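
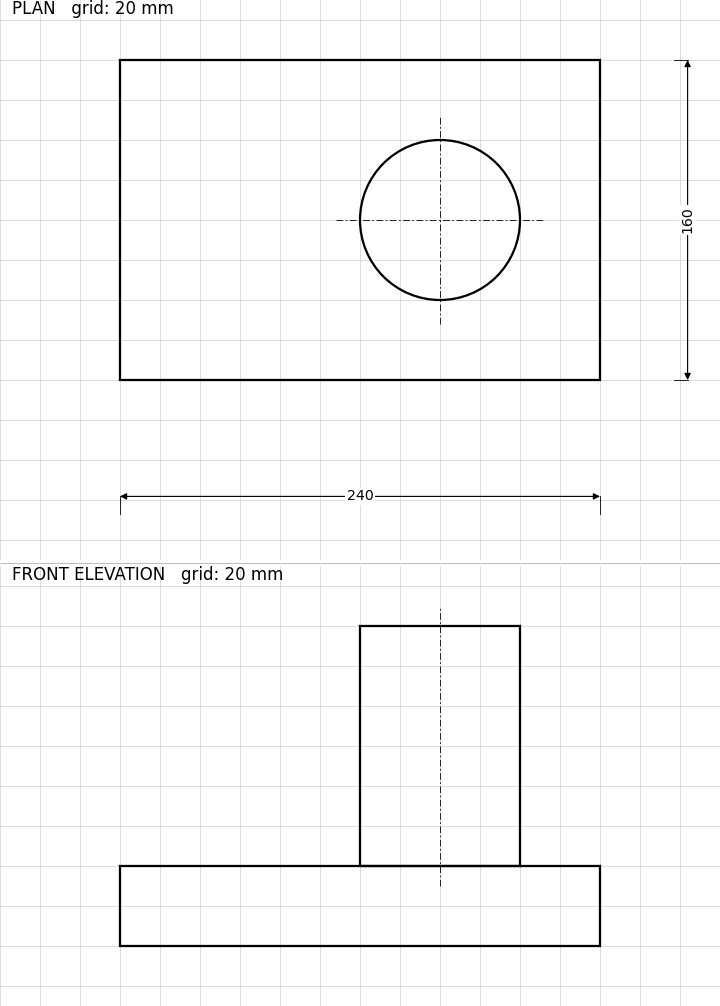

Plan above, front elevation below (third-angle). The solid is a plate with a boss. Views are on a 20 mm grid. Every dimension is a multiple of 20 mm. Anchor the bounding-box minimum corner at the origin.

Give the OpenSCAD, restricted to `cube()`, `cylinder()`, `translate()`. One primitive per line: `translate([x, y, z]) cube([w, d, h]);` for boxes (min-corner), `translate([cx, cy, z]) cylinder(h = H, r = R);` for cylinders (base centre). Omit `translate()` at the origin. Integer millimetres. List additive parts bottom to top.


cube([240, 160, 40]);
translate([160, 80, 40]) cylinder(h = 120, r = 40);


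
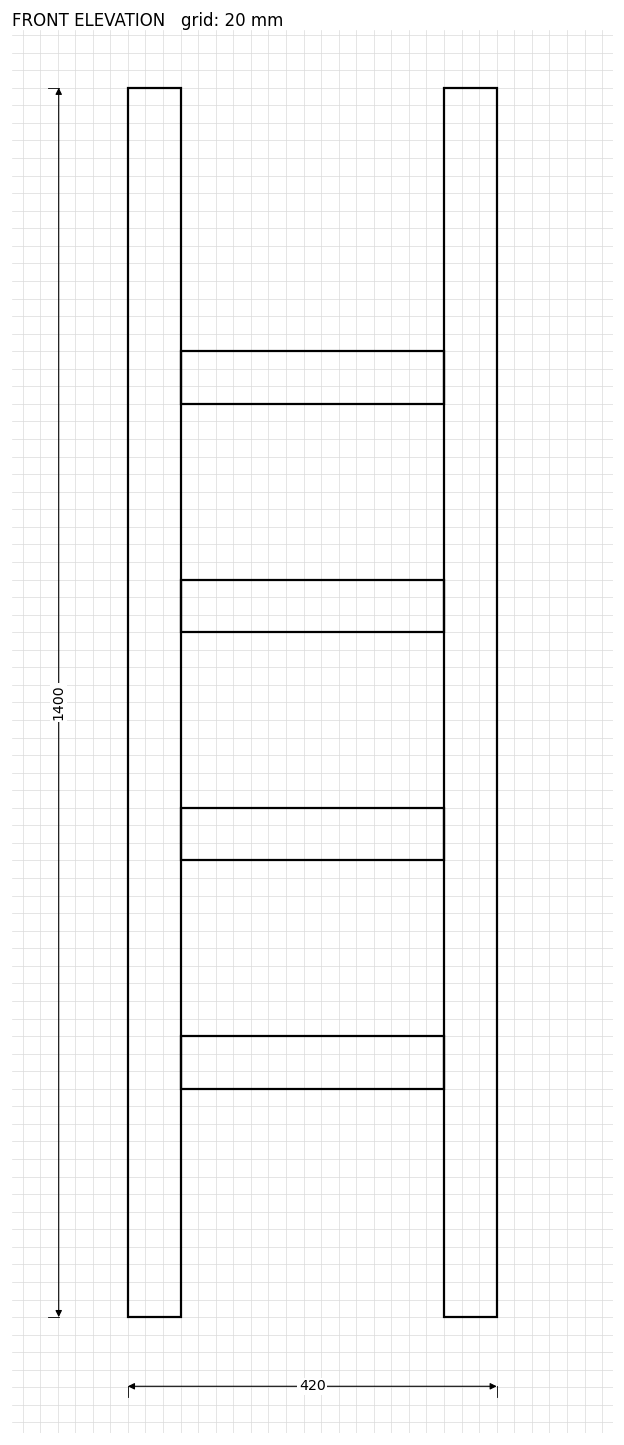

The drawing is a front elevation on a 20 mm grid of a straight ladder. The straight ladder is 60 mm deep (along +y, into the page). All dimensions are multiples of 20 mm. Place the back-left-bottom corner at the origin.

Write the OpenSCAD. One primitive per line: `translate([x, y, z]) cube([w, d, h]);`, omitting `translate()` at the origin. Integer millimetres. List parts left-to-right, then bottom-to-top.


cube([60, 60, 1400]);
translate([60, 0, 260]) cube([300, 60, 60]);
translate([60, 0, 520]) cube([300, 60, 60]);
translate([60, 0, 780]) cube([300, 60, 60]);
translate([60, 0, 1040]) cube([300, 60, 60]);
translate([360, 0, 0]) cube([60, 60, 1400]);


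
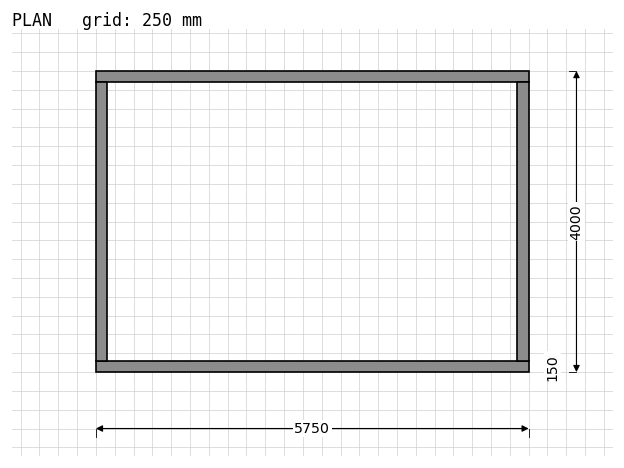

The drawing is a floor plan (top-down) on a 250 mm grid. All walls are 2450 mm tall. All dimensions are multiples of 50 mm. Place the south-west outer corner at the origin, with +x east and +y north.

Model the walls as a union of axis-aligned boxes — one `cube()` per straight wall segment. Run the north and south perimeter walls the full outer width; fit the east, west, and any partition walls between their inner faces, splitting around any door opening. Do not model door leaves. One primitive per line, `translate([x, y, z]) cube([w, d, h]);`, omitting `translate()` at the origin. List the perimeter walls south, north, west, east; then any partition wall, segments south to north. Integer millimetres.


cube([5750, 150, 2450]);
translate([0, 3850, 0]) cube([5750, 150, 2450]);
translate([0, 150, 0]) cube([150, 3700, 2450]);
translate([5600, 150, 0]) cube([150, 3700, 2450]);


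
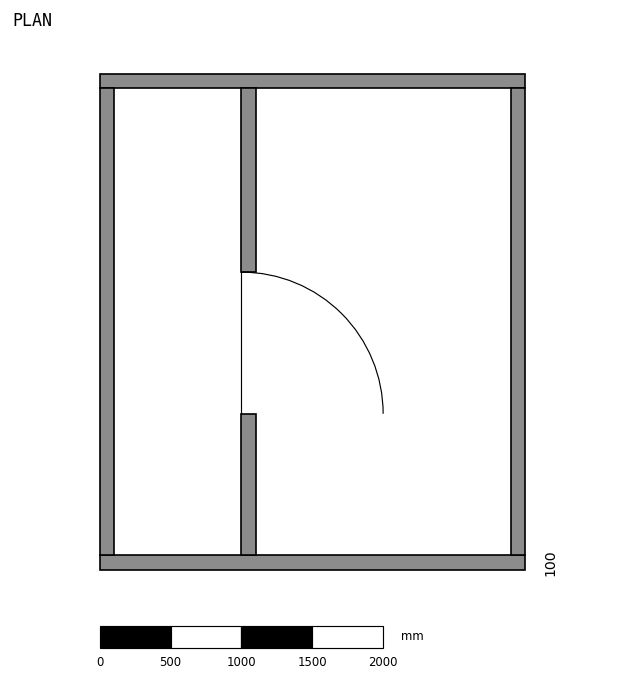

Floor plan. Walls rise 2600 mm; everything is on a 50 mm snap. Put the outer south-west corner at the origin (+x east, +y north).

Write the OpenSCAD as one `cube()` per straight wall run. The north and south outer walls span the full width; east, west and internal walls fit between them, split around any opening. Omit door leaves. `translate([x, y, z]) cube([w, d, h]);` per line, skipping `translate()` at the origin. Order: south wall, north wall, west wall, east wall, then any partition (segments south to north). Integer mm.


cube([3000, 100, 2600]);
translate([0, 3400, 0]) cube([3000, 100, 2600]);
translate([0, 100, 0]) cube([100, 3300, 2600]);
translate([2900, 100, 0]) cube([100, 3300, 2600]);
translate([1000, 100, 0]) cube([100, 1000, 2600]);
translate([1000, 2100, 0]) cube([100, 1300, 2600]);


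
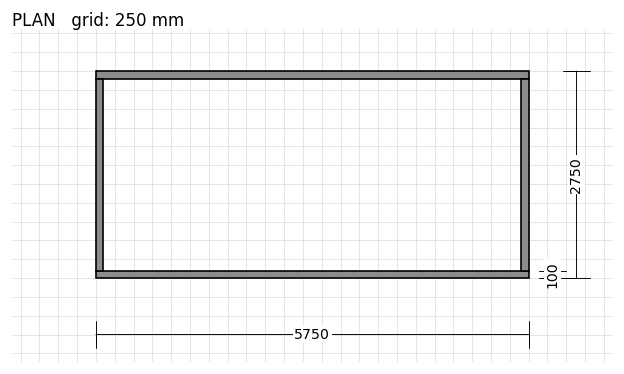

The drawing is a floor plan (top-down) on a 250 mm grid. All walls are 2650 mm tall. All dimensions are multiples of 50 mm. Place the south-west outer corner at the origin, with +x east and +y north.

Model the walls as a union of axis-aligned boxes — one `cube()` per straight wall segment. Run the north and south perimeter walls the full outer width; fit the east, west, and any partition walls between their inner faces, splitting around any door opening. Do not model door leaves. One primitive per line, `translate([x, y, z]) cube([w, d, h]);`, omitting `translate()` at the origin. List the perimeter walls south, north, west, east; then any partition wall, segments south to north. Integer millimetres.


cube([5750, 100, 2650]);
translate([0, 2650, 0]) cube([5750, 100, 2650]);
translate([0, 100, 0]) cube([100, 2550, 2650]);
translate([5650, 100, 0]) cube([100, 2550, 2650]);


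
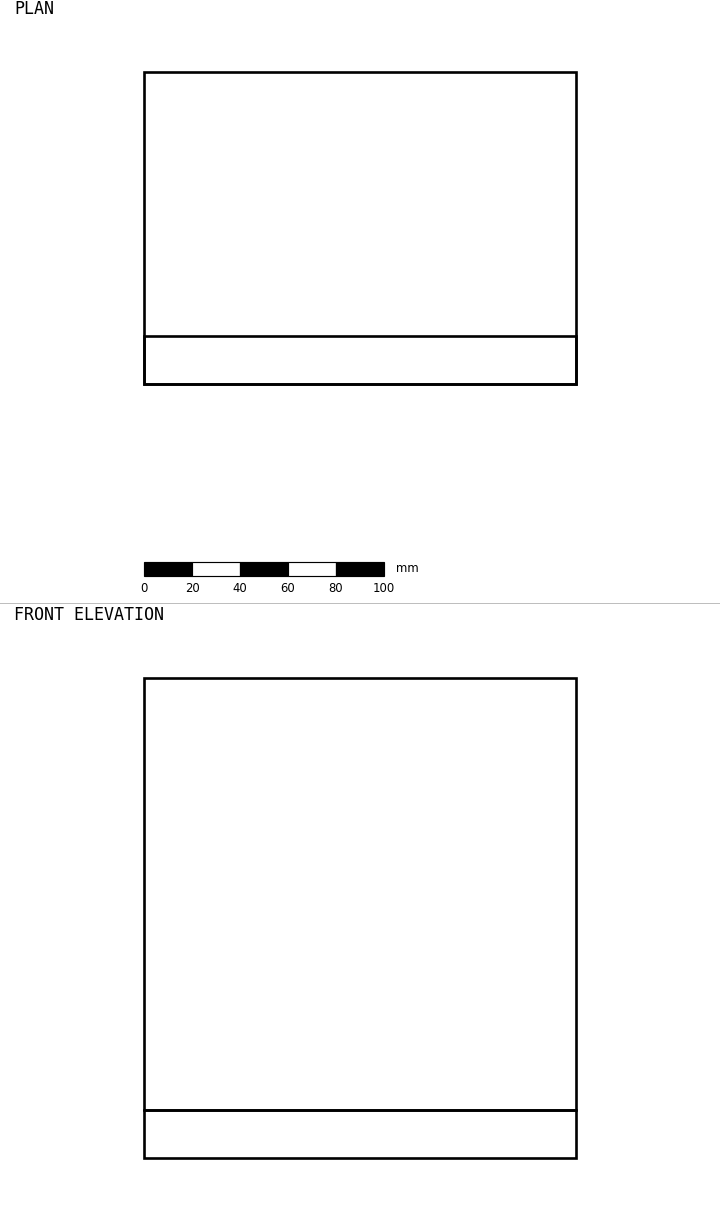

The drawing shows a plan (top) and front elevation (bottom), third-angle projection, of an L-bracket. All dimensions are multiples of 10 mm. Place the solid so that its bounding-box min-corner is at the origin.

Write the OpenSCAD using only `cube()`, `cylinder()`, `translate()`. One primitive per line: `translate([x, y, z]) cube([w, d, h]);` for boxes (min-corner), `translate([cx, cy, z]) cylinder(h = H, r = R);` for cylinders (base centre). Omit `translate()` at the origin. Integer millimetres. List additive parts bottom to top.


cube([180, 130, 20]);
translate([0, 0, 20]) cube([180, 20, 180]);


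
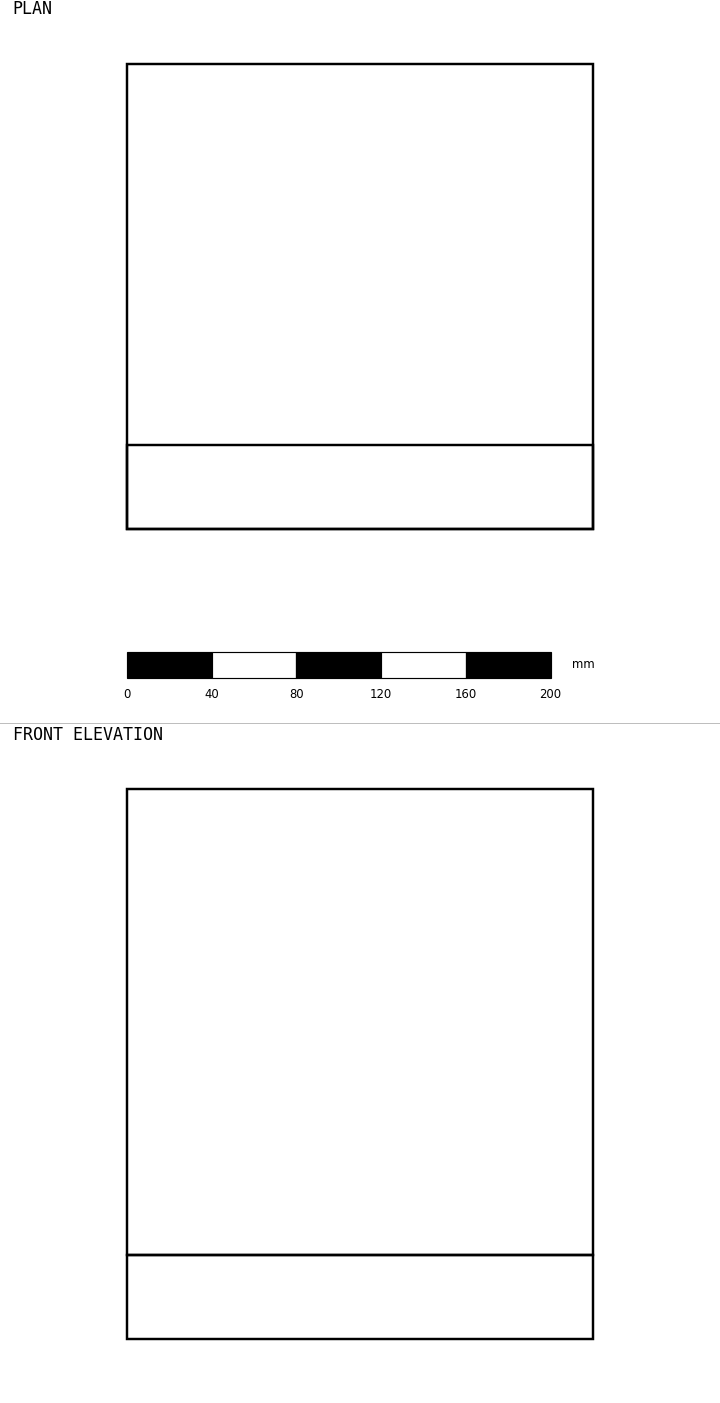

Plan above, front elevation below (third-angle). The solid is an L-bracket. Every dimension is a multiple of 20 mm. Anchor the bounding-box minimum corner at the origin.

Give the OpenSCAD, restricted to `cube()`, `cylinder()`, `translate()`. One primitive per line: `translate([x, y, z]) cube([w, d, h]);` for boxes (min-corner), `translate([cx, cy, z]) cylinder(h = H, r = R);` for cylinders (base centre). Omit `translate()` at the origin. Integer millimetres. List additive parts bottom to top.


cube([220, 220, 40]);
translate([0, 0, 40]) cube([220, 40, 220]);


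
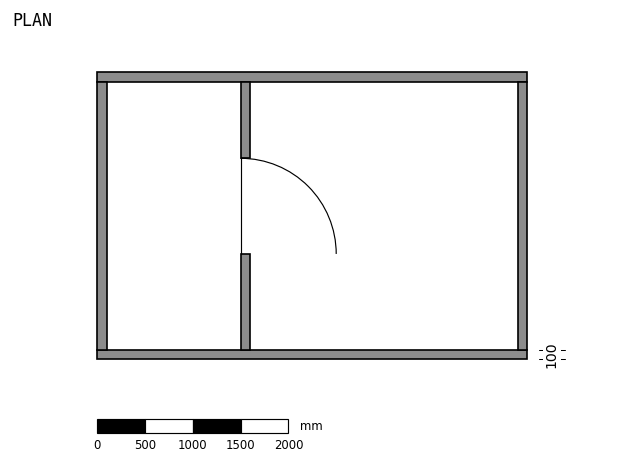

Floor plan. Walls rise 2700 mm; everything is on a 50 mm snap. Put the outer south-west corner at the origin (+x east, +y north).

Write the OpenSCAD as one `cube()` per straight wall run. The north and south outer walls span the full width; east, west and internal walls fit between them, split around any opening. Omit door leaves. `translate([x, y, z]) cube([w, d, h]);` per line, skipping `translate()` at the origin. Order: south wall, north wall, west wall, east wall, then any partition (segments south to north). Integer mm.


cube([4500, 100, 2700]);
translate([0, 2900, 0]) cube([4500, 100, 2700]);
translate([0, 100, 0]) cube([100, 2800, 2700]);
translate([4400, 100, 0]) cube([100, 2800, 2700]);
translate([1500, 100, 0]) cube([100, 1000, 2700]);
translate([1500, 2100, 0]) cube([100, 800, 2700]);


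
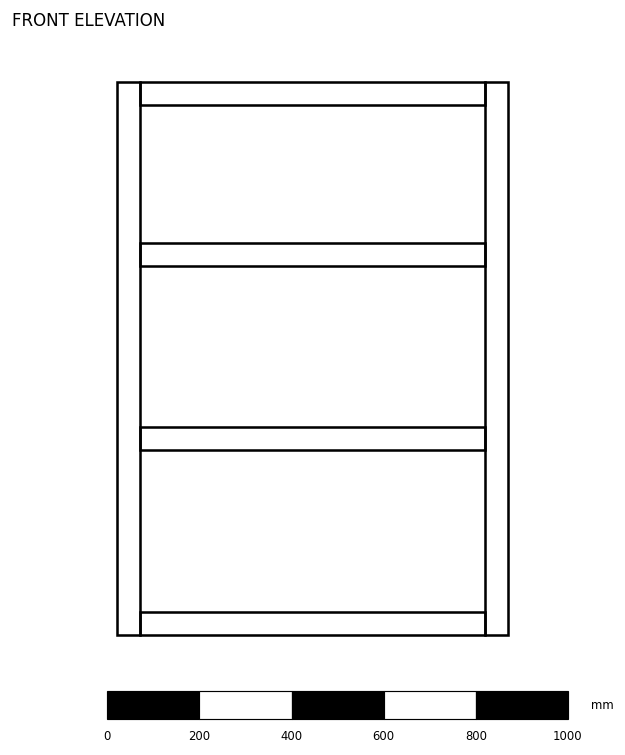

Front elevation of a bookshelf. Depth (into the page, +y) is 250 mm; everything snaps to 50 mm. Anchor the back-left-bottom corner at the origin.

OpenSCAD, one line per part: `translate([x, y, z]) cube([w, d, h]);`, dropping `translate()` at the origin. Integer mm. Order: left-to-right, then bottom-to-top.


cube([50, 250, 1200]);
translate([50, 0, 0]) cube([750, 250, 50]);
translate([50, 0, 400]) cube([750, 250, 50]);
translate([50, 0, 800]) cube([750, 250, 50]);
translate([50, 0, 1150]) cube([750, 250, 50]);
translate([800, 0, 0]) cube([50, 250, 1200]);


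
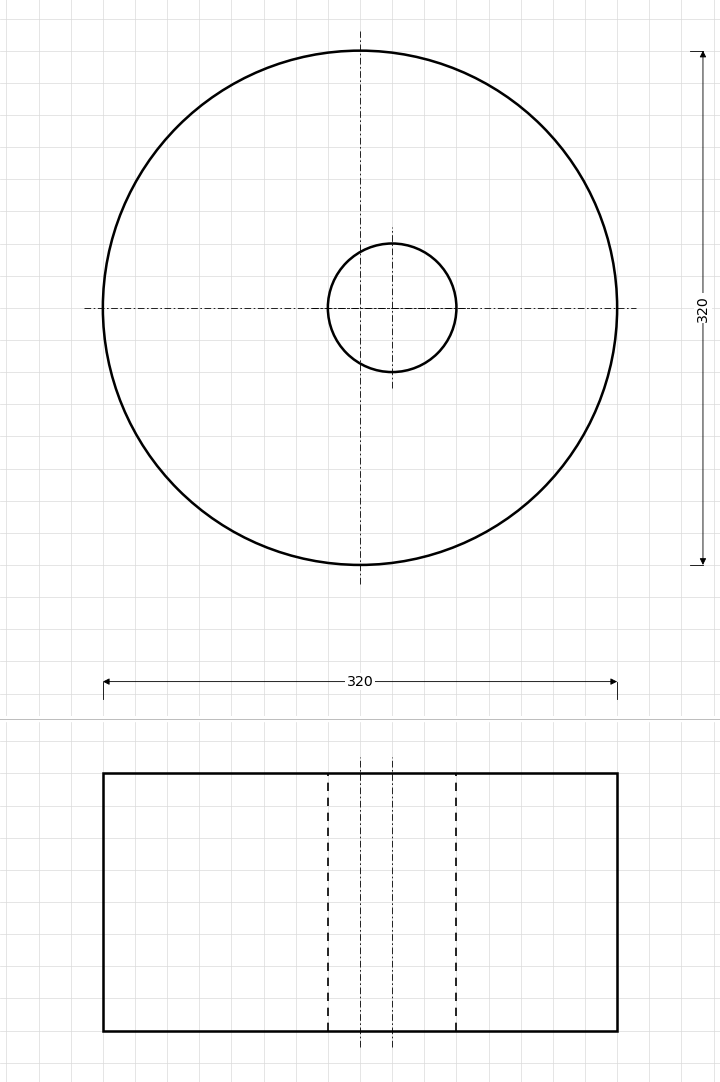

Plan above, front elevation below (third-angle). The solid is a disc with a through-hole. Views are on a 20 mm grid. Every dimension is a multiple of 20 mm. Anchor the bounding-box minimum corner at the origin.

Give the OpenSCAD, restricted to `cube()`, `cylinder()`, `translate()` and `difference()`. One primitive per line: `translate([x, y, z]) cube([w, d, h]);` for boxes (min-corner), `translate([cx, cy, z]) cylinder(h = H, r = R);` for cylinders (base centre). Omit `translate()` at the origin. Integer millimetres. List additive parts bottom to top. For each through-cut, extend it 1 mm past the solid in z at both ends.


difference() {
  translate([160, 160, 0]) cylinder(h = 160, r = 160);
  translate([180, 160, -1]) cylinder(h = 162, r = 40);
}


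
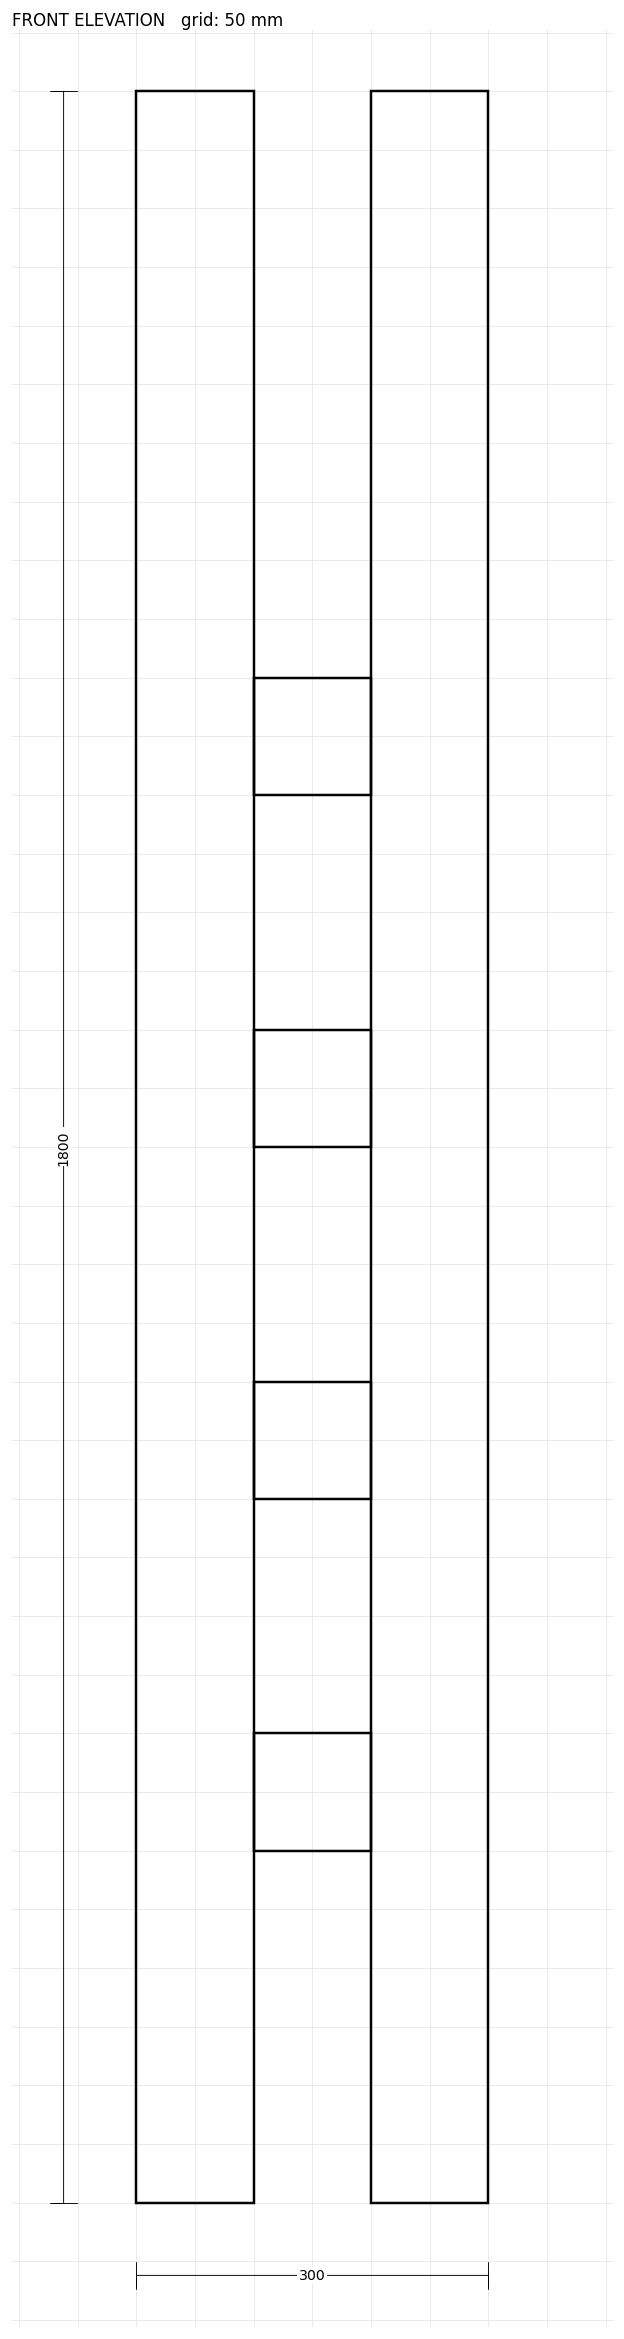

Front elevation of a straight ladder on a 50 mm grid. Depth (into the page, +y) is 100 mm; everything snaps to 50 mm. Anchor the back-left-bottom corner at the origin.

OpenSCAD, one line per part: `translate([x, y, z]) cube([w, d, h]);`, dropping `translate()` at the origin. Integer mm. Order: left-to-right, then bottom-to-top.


cube([100, 100, 1800]);
translate([100, 0, 300]) cube([100, 100, 100]);
translate([100, 0, 600]) cube([100, 100, 100]);
translate([100, 0, 900]) cube([100, 100, 100]);
translate([100, 0, 1200]) cube([100, 100, 100]);
translate([200, 0, 0]) cube([100, 100, 1800]);


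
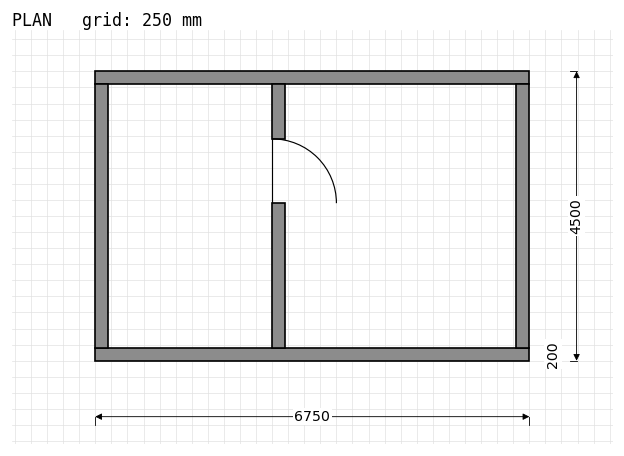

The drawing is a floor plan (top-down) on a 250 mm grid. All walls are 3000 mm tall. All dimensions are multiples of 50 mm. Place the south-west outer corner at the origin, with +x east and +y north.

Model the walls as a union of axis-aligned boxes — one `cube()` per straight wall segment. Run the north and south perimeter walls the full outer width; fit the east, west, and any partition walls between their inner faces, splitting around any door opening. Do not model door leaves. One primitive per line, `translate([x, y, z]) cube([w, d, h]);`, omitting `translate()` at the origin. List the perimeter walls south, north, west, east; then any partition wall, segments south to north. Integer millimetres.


cube([6750, 200, 3000]);
translate([0, 4300, 0]) cube([6750, 200, 3000]);
translate([0, 200, 0]) cube([200, 4100, 3000]);
translate([6550, 200, 0]) cube([200, 4100, 3000]);
translate([2750, 200, 0]) cube([200, 2250, 3000]);
translate([2750, 3450, 0]) cube([200, 850, 3000]);


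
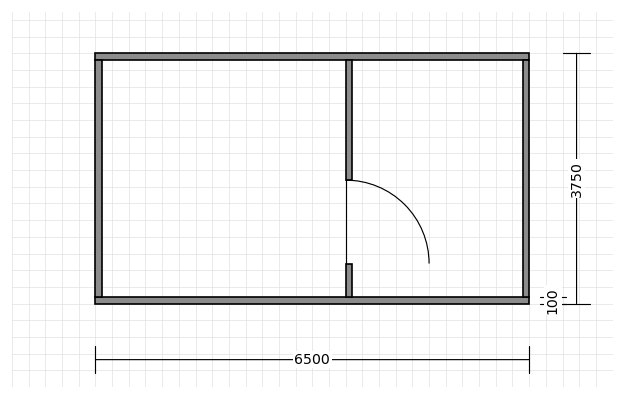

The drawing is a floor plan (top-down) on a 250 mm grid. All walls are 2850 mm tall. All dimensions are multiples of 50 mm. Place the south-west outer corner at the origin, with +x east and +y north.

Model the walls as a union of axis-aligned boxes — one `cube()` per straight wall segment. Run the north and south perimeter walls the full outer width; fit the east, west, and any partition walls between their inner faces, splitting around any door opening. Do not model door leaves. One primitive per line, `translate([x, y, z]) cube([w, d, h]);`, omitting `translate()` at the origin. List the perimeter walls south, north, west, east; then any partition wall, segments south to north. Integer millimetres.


cube([6500, 100, 2850]);
translate([0, 3650, 0]) cube([6500, 100, 2850]);
translate([0, 100, 0]) cube([100, 3550, 2850]);
translate([6400, 100, 0]) cube([100, 3550, 2850]);
translate([3750, 100, 0]) cube([100, 500, 2850]);
translate([3750, 1850, 0]) cube([100, 1800, 2850]);


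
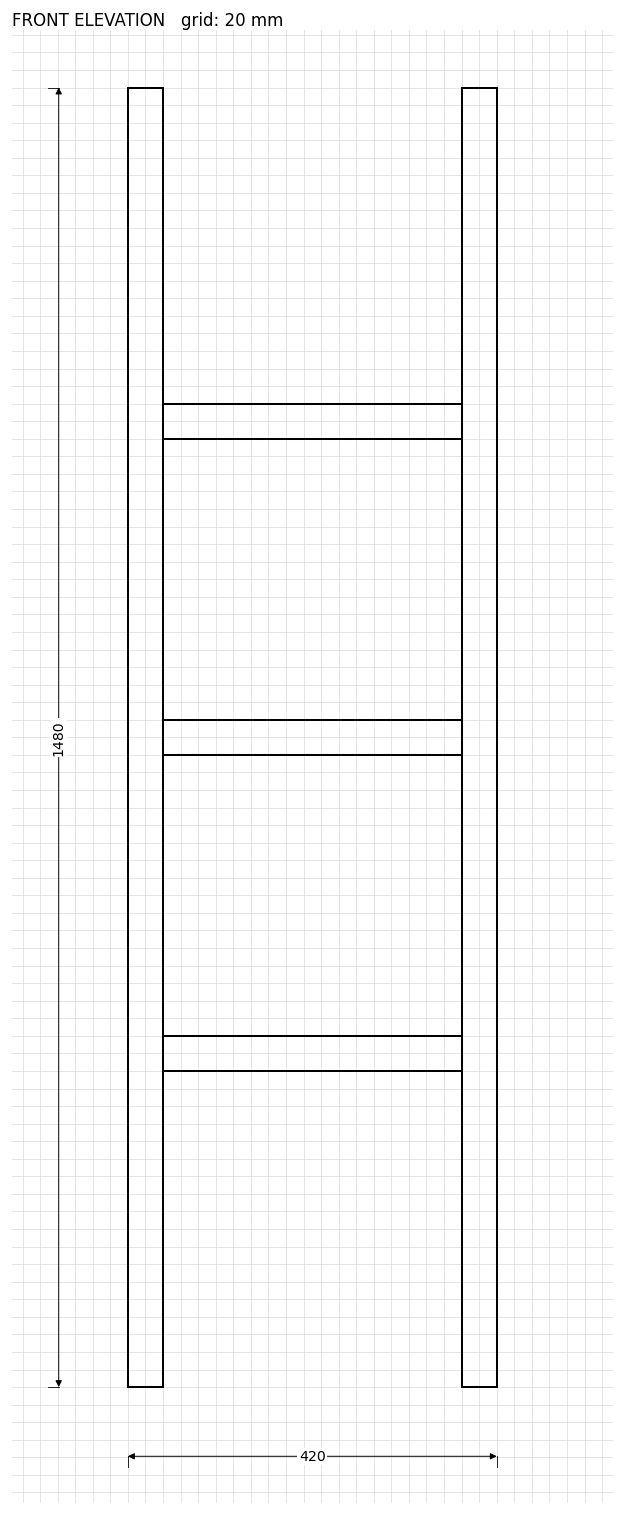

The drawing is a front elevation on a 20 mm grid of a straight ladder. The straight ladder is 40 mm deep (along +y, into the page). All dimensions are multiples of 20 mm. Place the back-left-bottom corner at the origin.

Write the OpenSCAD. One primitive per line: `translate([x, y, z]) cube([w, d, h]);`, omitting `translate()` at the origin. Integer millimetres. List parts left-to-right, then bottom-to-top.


cube([40, 40, 1480]);
translate([40, 0, 360]) cube([340, 40, 40]);
translate([40, 0, 720]) cube([340, 40, 40]);
translate([40, 0, 1080]) cube([340, 40, 40]);
translate([380, 0, 0]) cube([40, 40, 1480]);


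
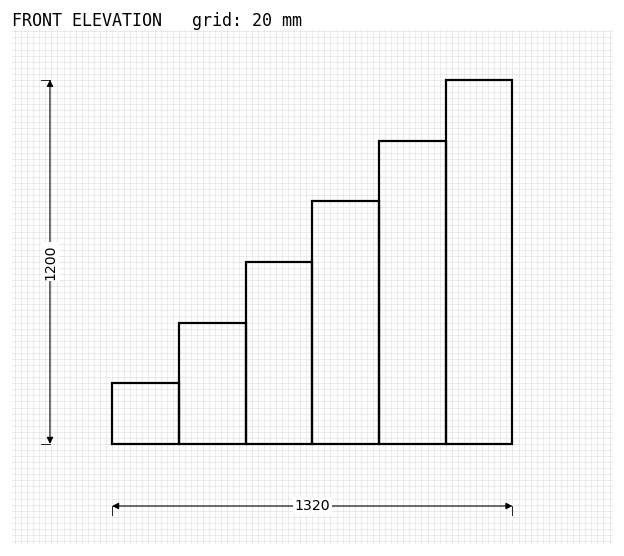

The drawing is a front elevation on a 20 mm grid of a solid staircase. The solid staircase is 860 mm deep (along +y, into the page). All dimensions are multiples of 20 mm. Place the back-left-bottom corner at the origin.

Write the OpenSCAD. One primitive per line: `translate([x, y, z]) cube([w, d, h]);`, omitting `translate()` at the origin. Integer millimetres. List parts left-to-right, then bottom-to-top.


cube([220, 860, 200]);
translate([220, 0, 0]) cube([220, 860, 400]);
translate([440, 0, 0]) cube([220, 860, 600]);
translate([660, 0, 0]) cube([220, 860, 800]);
translate([880, 0, 0]) cube([220, 860, 1000]);
translate([1100, 0, 0]) cube([220, 860, 1200]);


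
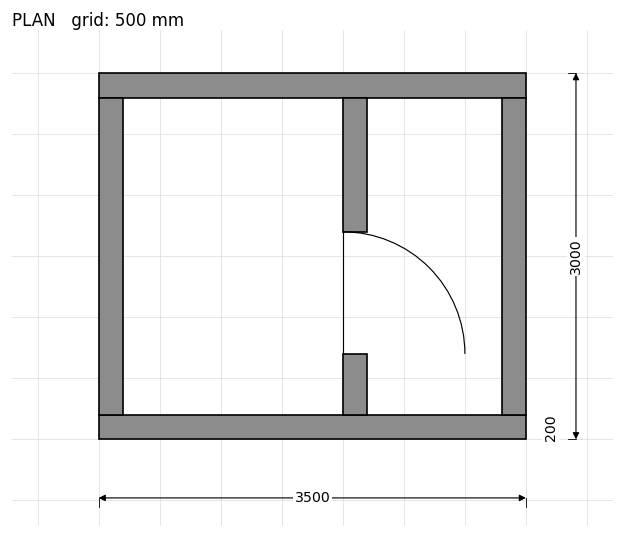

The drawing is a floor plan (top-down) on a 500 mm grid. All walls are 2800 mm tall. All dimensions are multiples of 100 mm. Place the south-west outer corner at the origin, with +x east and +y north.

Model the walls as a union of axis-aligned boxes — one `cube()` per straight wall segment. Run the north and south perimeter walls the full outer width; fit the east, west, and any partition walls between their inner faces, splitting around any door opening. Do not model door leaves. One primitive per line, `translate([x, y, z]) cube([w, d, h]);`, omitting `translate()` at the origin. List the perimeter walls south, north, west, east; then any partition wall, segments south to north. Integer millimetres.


cube([3500, 200, 2800]);
translate([0, 2800, 0]) cube([3500, 200, 2800]);
translate([0, 200, 0]) cube([200, 2600, 2800]);
translate([3300, 200, 0]) cube([200, 2600, 2800]);
translate([2000, 200, 0]) cube([200, 500, 2800]);
translate([2000, 1700, 0]) cube([200, 1100, 2800]);


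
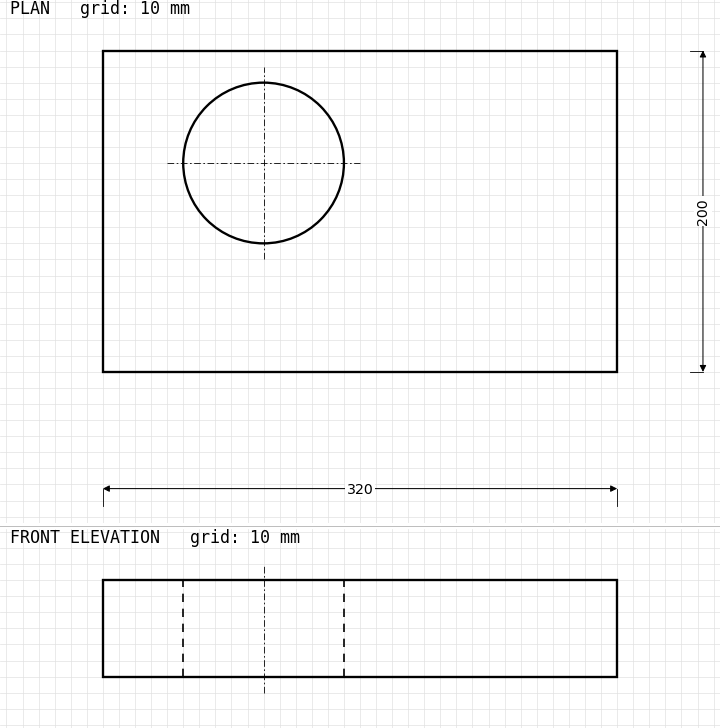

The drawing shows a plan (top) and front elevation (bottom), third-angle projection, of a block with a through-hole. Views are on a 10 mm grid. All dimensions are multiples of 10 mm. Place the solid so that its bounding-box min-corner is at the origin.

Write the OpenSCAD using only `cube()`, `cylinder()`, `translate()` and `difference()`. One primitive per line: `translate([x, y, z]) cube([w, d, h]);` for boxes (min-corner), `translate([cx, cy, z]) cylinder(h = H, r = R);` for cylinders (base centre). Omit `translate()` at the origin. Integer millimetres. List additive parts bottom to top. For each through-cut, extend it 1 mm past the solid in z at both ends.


difference() {
  cube([320, 200, 60]);
  translate([100, 130, -1]) cylinder(h = 62, r = 50);
}


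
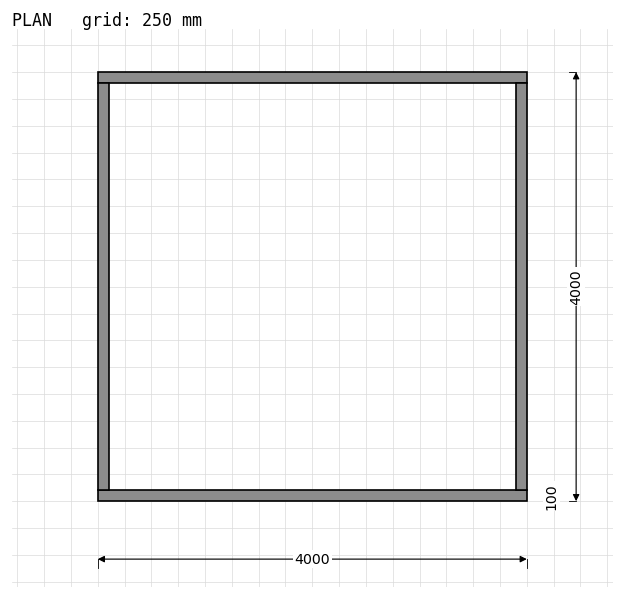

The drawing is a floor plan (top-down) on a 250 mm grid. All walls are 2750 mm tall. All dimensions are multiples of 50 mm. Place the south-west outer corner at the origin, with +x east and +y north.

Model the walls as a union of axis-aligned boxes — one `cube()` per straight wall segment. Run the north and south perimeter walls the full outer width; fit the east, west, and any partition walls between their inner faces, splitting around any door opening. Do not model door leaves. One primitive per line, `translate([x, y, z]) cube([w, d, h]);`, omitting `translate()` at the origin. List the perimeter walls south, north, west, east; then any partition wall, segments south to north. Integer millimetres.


cube([4000, 100, 2750]);
translate([0, 3900, 0]) cube([4000, 100, 2750]);
translate([0, 100, 0]) cube([100, 3800, 2750]);
translate([3900, 100, 0]) cube([100, 3800, 2750]);


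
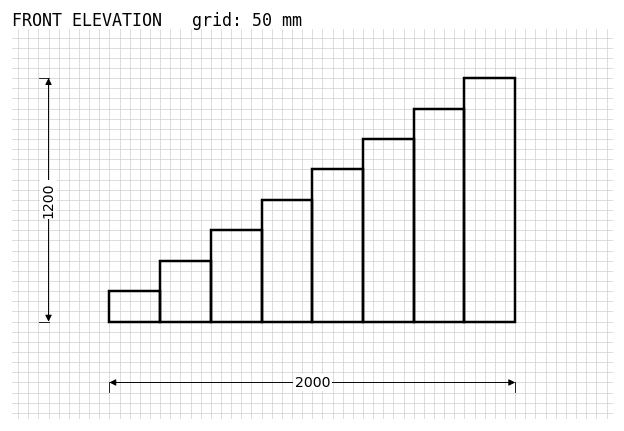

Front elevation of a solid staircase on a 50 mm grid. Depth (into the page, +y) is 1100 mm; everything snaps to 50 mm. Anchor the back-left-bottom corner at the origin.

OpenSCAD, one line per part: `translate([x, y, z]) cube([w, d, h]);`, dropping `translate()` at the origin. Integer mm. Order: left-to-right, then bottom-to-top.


cube([250, 1100, 150]);
translate([250, 0, 0]) cube([250, 1100, 300]);
translate([500, 0, 0]) cube([250, 1100, 450]);
translate([750, 0, 0]) cube([250, 1100, 600]);
translate([1000, 0, 0]) cube([250, 1100, 750]);
translate([1250, 0, 0]) cube([250, 1100, 900]);
translate([1500, 0, 0]) cube([250, 1100, 1050]);
translate([1750, 0, 0]) cube([250, 1100, 1200]);


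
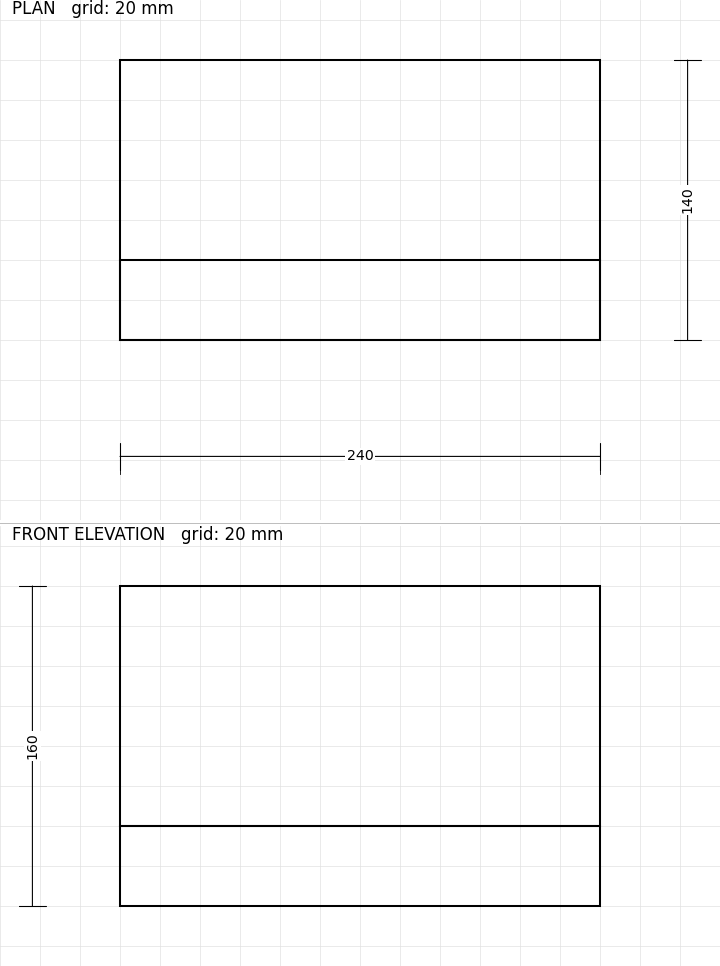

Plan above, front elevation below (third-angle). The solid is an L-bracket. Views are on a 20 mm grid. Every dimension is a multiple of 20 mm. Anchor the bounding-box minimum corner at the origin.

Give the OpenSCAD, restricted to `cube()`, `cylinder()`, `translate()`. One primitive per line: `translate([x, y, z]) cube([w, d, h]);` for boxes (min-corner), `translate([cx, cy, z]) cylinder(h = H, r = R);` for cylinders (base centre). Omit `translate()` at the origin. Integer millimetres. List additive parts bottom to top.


cube([240, 140, 40]);
translate([0, 0, 40]) cube([240, 40, 120]);


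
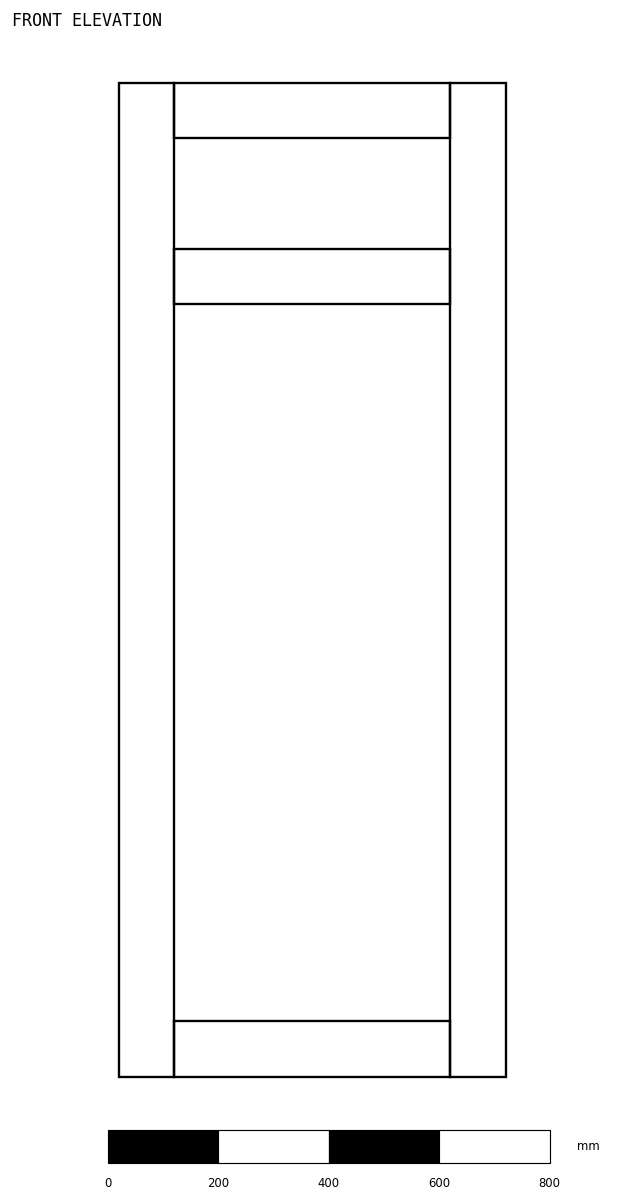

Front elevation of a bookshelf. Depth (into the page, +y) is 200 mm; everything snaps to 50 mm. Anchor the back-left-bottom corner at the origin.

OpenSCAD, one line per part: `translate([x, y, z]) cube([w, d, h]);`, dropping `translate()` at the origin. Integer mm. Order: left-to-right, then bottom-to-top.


cube([100, 200, 1800]);
translate([100, 0, 0]) cube([500, 200, 100]);
translate([100, 0, 1400]) cube([500, 200, 100]);
translate([100, 0, 1700]) cube([500, 200, 100]);
translate([600, 0, 0]) cube([100, 200, 1800]);


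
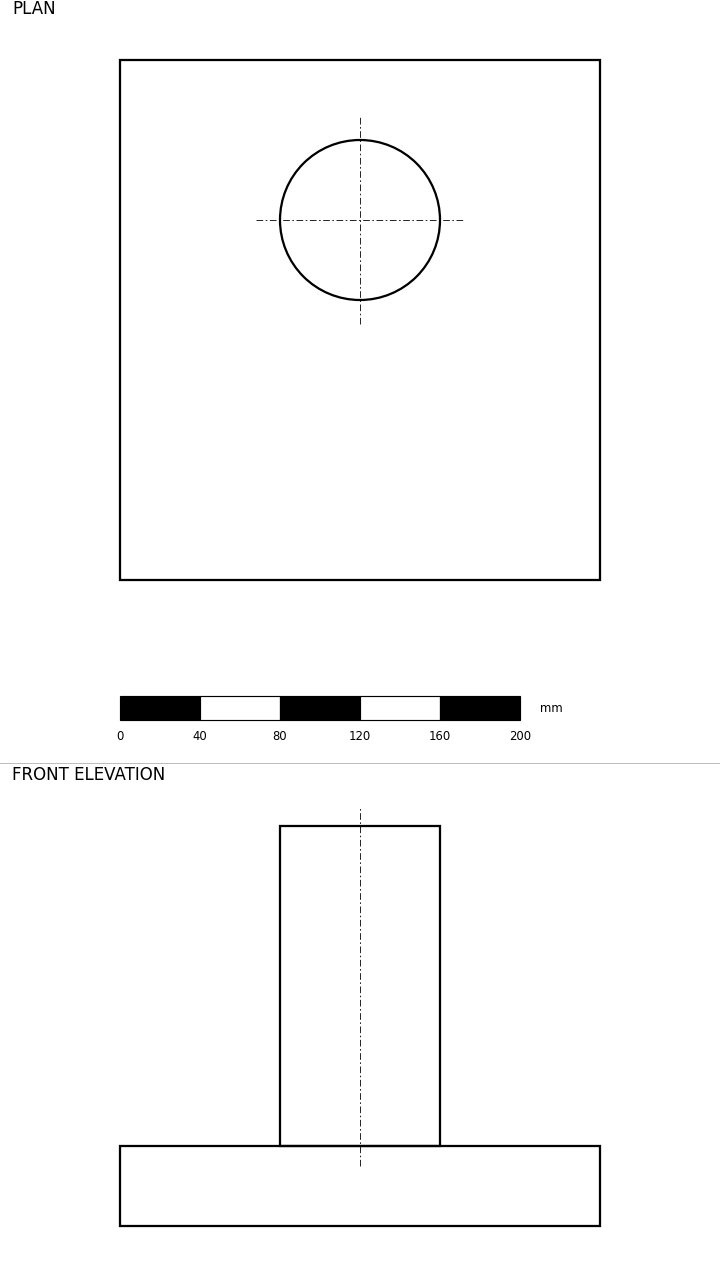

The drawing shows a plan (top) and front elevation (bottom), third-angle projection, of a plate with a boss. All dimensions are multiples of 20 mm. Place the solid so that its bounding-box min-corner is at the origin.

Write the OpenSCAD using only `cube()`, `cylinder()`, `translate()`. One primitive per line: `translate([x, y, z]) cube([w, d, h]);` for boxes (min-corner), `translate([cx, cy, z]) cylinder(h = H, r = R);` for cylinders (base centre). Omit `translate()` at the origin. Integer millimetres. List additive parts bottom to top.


cube([240, 260, 40]);
translate([120, 180, 40]) cylinder(h = 160, r = 40);


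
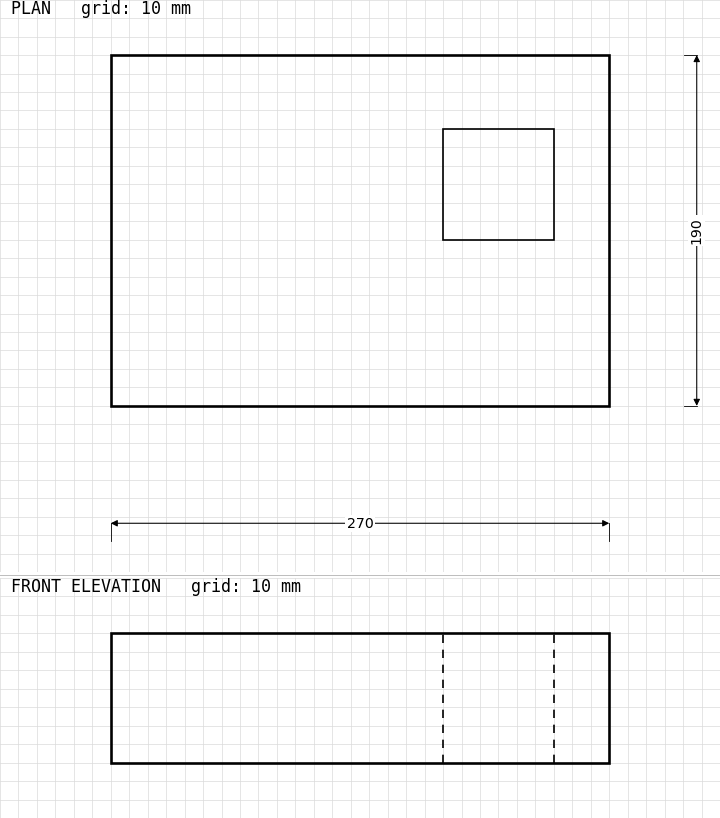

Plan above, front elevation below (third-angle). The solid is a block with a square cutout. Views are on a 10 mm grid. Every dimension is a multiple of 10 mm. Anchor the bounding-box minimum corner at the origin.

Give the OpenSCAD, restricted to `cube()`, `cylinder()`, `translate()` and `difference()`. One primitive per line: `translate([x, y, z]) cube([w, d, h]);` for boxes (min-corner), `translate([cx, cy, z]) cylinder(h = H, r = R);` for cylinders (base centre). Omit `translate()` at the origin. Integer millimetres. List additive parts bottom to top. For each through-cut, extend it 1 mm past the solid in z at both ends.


difference() {
  cube([270, 190, 70]);
  translate([180, 90, -1]) cube([60, 60, 72]);
}


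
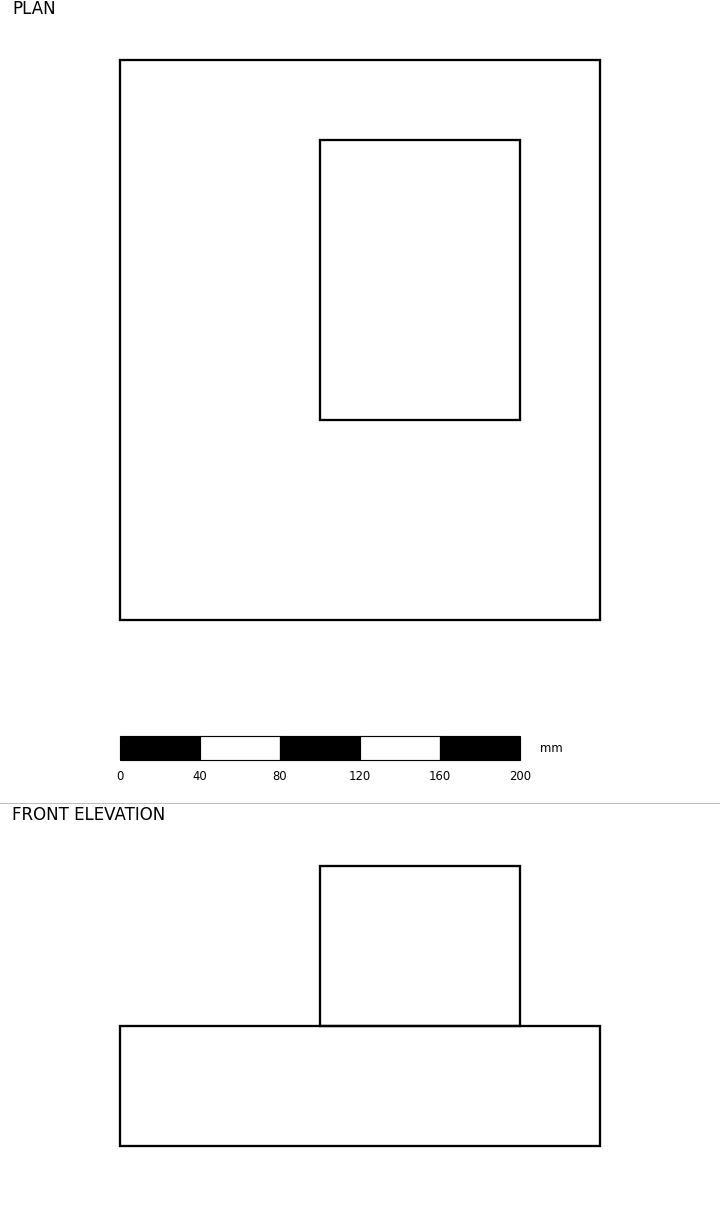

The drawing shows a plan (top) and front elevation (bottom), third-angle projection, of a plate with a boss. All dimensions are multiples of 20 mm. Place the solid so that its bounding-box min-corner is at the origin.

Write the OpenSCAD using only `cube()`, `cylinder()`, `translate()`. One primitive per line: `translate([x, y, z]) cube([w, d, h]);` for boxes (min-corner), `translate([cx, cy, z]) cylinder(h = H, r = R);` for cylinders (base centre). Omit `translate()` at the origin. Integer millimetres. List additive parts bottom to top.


cube([240, 280, 60]);
translate([100, 100, 60]) cube([100, 140, 80]);


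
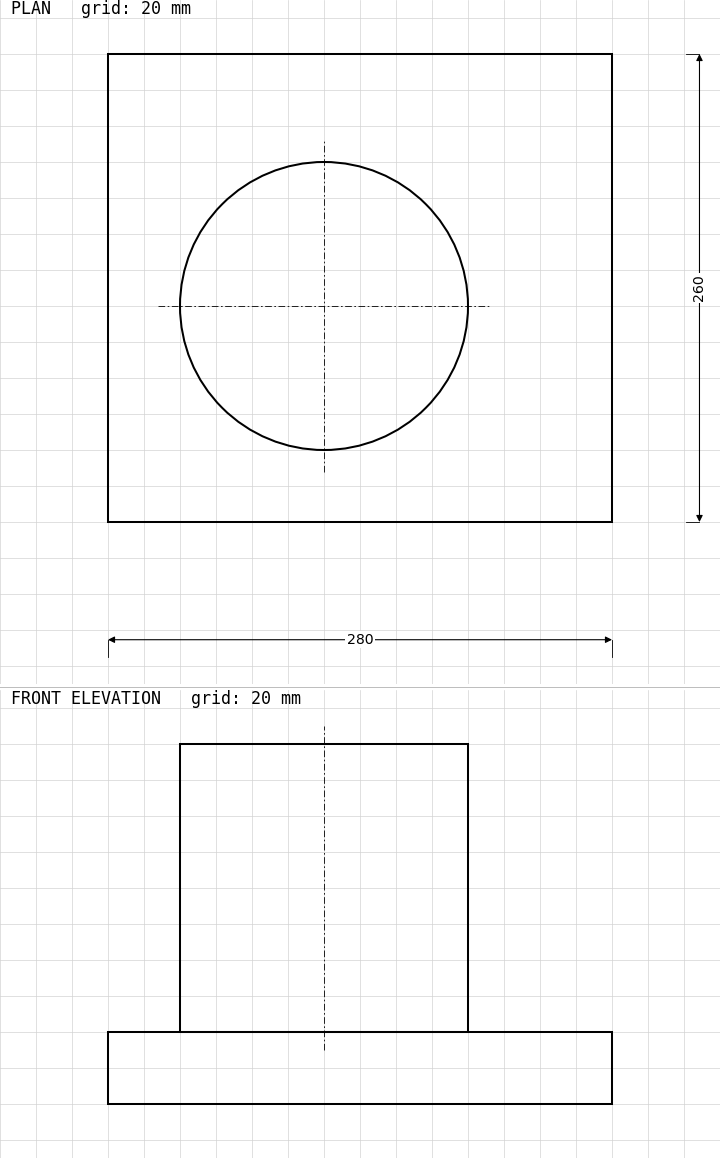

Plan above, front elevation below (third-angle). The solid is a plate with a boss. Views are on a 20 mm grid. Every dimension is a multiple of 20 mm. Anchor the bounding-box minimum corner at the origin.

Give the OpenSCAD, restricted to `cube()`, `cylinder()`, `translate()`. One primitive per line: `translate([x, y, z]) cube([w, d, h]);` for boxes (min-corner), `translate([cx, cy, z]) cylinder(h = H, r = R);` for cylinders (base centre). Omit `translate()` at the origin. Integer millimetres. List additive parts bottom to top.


cube([280, 260, 40]);
translate([120, 120, 40]) cylinder(h = 160, r = 80);


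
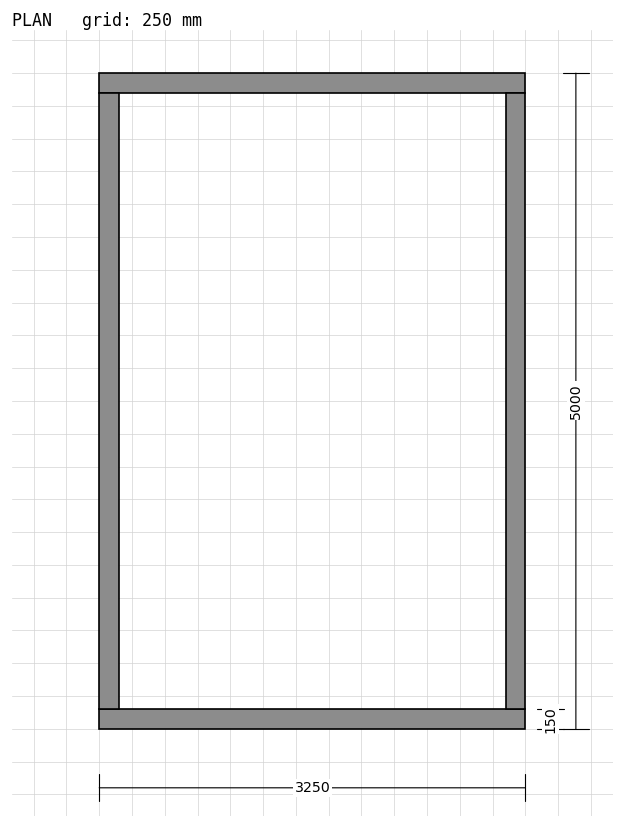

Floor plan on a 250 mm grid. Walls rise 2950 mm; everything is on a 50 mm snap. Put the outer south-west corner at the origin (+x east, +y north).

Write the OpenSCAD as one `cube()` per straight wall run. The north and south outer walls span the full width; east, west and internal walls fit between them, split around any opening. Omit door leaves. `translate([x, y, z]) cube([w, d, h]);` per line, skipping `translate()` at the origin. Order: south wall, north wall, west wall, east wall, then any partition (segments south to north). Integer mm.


cube([3250, 150, 2950]);
translate([0, 4850, 0]) cube([3250, 150, 2950]);
translate([0, 150, 0]) cube([150, 4700, 2950]);
translate([3100, 150, 0]) cube([150, 4700, 2950]);


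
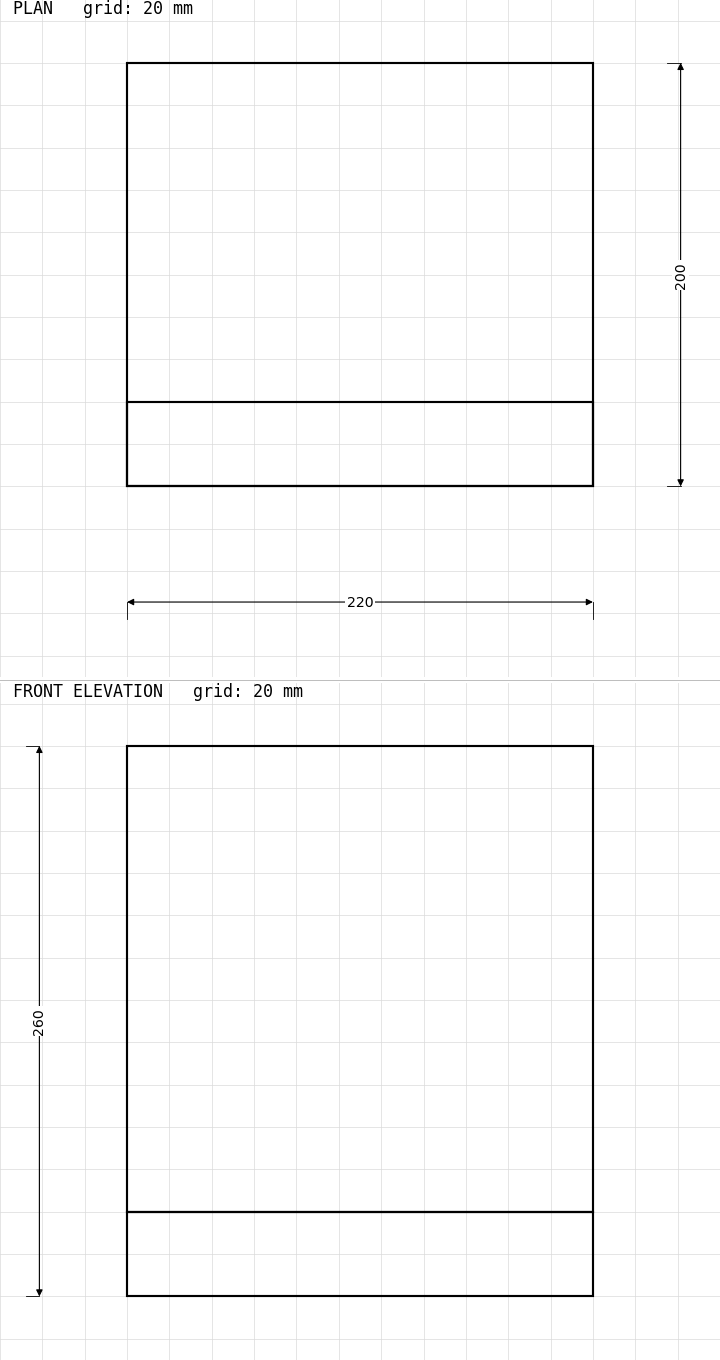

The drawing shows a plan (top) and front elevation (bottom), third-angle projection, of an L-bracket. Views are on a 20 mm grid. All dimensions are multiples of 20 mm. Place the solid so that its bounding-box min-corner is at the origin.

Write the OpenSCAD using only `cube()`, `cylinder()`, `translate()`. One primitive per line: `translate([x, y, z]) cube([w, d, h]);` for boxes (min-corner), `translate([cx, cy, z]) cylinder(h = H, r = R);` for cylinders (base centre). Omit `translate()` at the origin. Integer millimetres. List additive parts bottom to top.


cube([220, 200, 40]);
translate([0, 0, 40]) cube([220, 40, 220]);


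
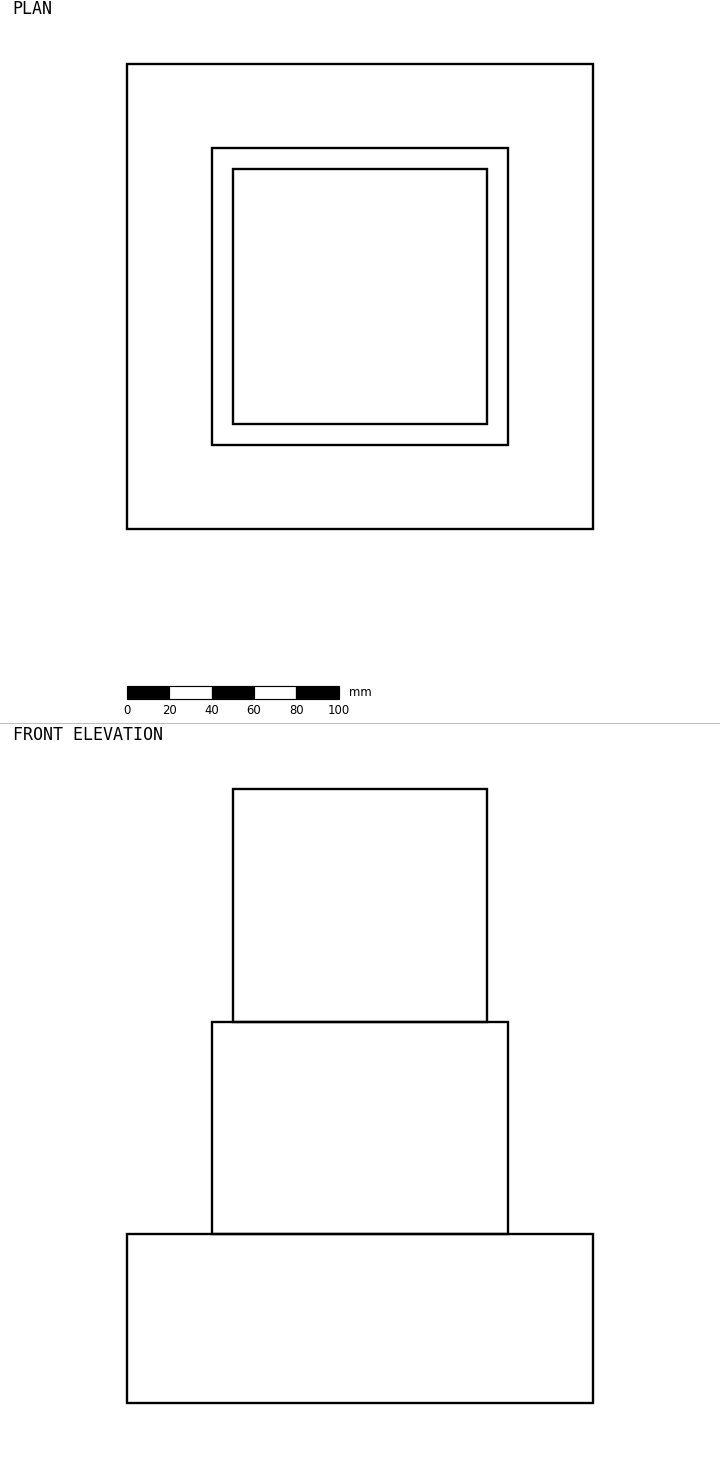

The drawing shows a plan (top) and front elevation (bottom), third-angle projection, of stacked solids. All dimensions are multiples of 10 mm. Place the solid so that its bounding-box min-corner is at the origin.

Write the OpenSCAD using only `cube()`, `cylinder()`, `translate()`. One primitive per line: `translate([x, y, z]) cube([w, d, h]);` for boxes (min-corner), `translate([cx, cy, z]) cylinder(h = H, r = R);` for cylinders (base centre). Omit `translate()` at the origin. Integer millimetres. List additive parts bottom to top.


cube([220, 220, 80]);
translate([40, 40, 80]) cube([140, 140, 100]);
translate([50, 50, 180]) cube([120, 120, 110]);


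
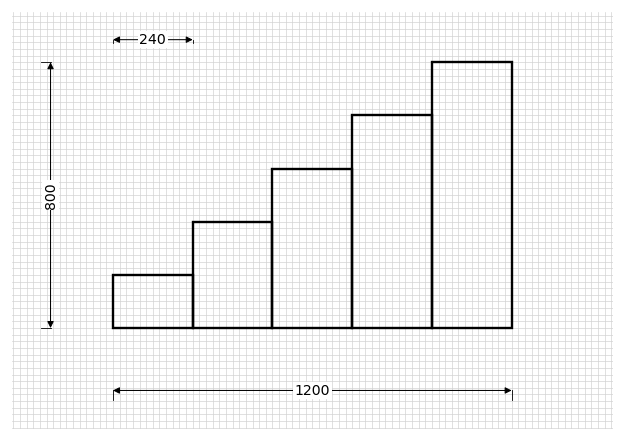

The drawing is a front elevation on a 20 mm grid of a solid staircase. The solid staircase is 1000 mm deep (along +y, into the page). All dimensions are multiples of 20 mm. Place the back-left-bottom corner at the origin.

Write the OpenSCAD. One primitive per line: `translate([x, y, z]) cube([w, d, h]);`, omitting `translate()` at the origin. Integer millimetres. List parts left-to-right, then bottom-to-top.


cube([240, 1000, 160]);
translate([240, 0, 0]) cube([240, 1000, 320]);
translate([480, 0, 0]) cube([240, 1000, 480]);
translate([720, 0, 0]) cube([240, 1000, 640]);
translate([960, 0, 0]) cube([240, 1000, 800]);


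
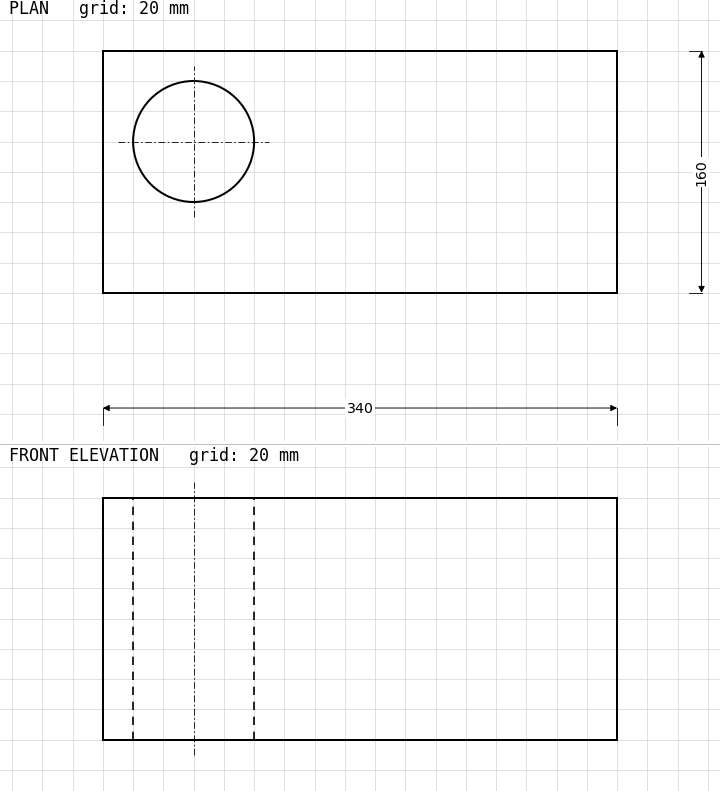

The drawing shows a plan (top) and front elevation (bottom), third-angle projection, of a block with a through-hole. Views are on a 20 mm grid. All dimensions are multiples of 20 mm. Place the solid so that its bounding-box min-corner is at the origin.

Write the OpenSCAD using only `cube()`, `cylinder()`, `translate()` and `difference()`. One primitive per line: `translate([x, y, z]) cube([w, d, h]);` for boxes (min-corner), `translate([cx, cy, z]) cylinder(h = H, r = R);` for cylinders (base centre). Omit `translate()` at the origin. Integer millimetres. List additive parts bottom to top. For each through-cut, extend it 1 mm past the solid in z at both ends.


difference() {
  cube([340, 160, 160]);
  translate([60, 100, -1]) cylinder(h = 162, r = 40);
}


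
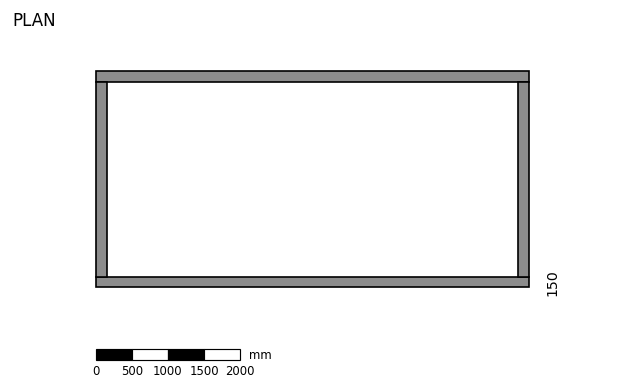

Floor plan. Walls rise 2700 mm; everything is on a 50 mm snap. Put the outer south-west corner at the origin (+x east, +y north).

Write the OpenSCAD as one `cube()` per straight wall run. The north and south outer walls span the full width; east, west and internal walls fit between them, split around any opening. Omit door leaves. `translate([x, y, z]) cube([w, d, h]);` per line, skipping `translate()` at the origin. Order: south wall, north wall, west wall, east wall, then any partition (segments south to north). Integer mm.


cube([6000, 150, 2700]);
translate([0, 2850, 0]) cube([6000, 150, 2700]);
translate([0, 150, 0]) cube([150, 2700, 2700]);
translate([5850, 150, 0]) cube([150, 2700, 2700]);


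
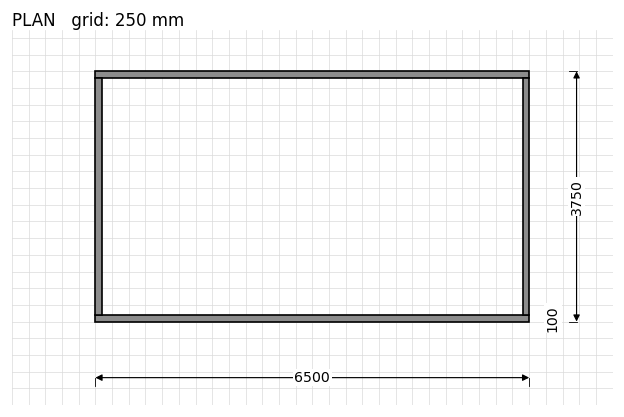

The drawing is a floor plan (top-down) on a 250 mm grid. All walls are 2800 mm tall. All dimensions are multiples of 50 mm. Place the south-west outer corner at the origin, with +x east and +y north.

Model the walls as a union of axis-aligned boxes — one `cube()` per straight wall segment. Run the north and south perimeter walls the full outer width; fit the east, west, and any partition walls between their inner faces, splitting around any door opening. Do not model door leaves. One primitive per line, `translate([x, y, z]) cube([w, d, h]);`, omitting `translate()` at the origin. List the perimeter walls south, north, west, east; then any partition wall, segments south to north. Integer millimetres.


cube([6500, 100, 2800]);
translate([0, 3650, 0]) cube([6500, 100, 2800]);
translate([0, 100, 0]) cube([100, 3550, 2800]);
translate([6400, 100, 0]) cube([100, 3550, 2800]);


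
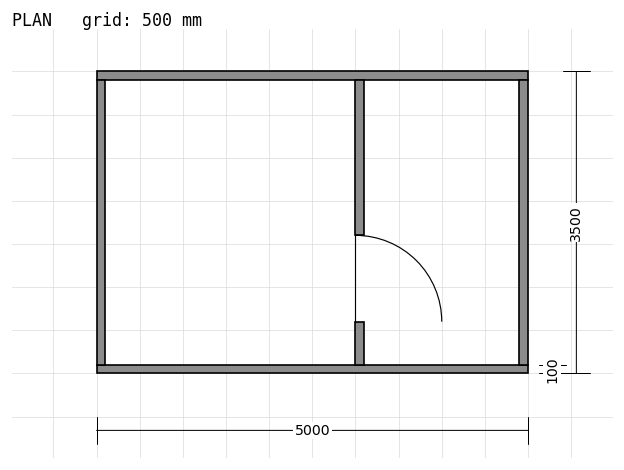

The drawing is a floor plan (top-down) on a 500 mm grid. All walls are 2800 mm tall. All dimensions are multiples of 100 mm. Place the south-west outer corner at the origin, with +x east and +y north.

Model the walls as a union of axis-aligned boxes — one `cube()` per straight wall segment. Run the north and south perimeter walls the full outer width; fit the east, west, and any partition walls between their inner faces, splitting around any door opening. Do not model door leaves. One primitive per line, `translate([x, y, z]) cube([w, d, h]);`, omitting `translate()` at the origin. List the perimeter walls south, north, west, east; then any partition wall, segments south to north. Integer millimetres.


cube([5000, 100, 2800]);
translate([0, 3400, 0]) cube([5000, 100, 2800]);
translate([0, 100, 0]) cube([100, 3300, 2800]);
translate([4900, 100, 0]) cube([100, 3300, 2800]);
translate([3000, 100, 0]) cube([100, 500, 2800]);
translate([3000, 1600, 0]) cube([100, 1800, 2800]);


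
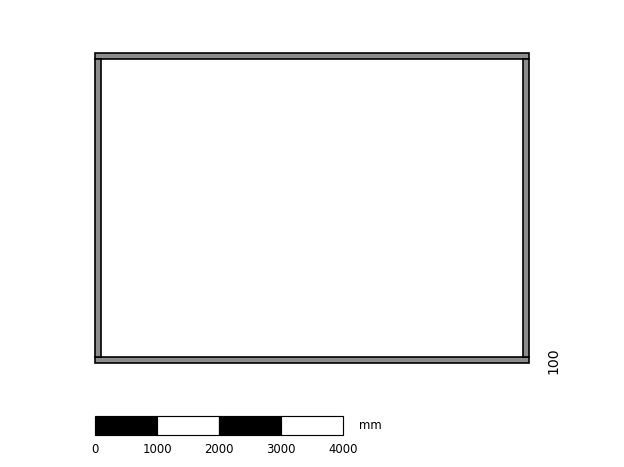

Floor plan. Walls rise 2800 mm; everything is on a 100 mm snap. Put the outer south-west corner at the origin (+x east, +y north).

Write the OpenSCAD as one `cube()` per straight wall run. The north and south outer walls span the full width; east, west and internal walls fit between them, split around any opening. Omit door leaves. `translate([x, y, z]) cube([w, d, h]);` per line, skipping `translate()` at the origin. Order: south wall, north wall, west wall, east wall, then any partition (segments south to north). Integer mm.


cube([7000, 100, 2800]);
translate([0, 4900, 0]) cube([7000, 100, 2800]);
translate([0, 100, 0]) cube([100, 4800, 2800]);
translate([6900, 100, 0]) cube([100, 4800, 2800]);


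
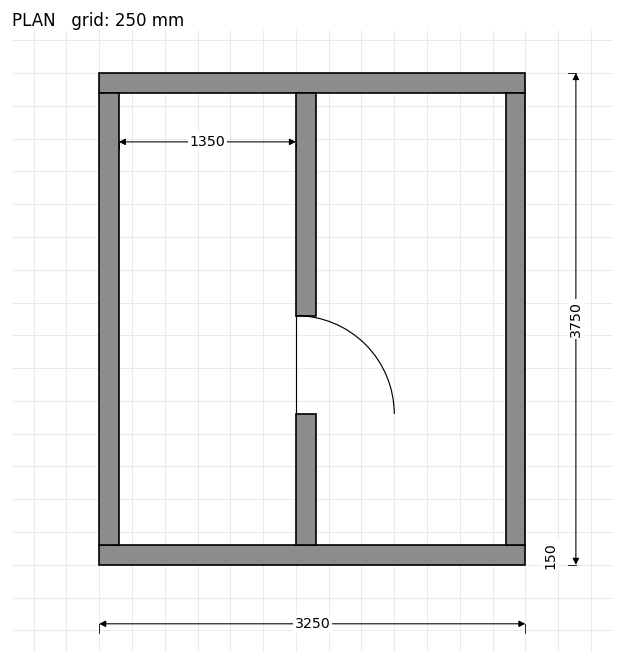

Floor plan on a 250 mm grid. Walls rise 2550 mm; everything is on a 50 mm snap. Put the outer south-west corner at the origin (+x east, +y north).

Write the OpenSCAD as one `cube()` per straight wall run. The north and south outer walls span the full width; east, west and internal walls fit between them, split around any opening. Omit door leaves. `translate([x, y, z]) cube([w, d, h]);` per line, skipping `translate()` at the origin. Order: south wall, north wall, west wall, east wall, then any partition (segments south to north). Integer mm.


cube([3250, 150, 2550]);
translate([0, 3600, 0]) cube([3250, 150, 2550]);
translate([0, 150, 0]) cube([150, 3450, 2550]);
translate([3100, 150, 0]) cube([150, 3450, 2550]);
translate([1500, 150, 0]) cube([150, 1000, 2550]);
translate([1500, 1900, 0]) cube([150, 1700, 2550]);


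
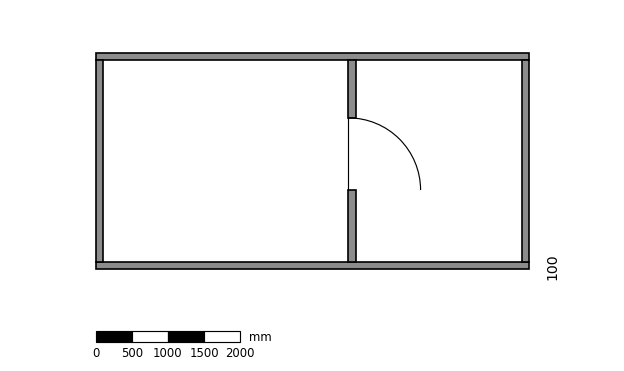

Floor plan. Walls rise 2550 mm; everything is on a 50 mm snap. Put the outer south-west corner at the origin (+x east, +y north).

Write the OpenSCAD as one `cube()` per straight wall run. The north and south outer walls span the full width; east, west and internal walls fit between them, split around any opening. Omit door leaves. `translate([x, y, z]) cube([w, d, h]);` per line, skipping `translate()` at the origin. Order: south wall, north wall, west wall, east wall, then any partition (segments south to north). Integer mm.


cube([6000, 100, 2550]);
translate([0, 2900, 0]) cube([6000, 100, 2550]);
translate([0, 100, 0]) cube([100, 2800, 2550]);
translate([5900, 100, 0]) cube([100, 2800, 2550]);
translate([3500, 100, 0]) cube([100, 1000, 2550]);
translate([3500, 2100, 0]) cube([100, 800, 2550]);


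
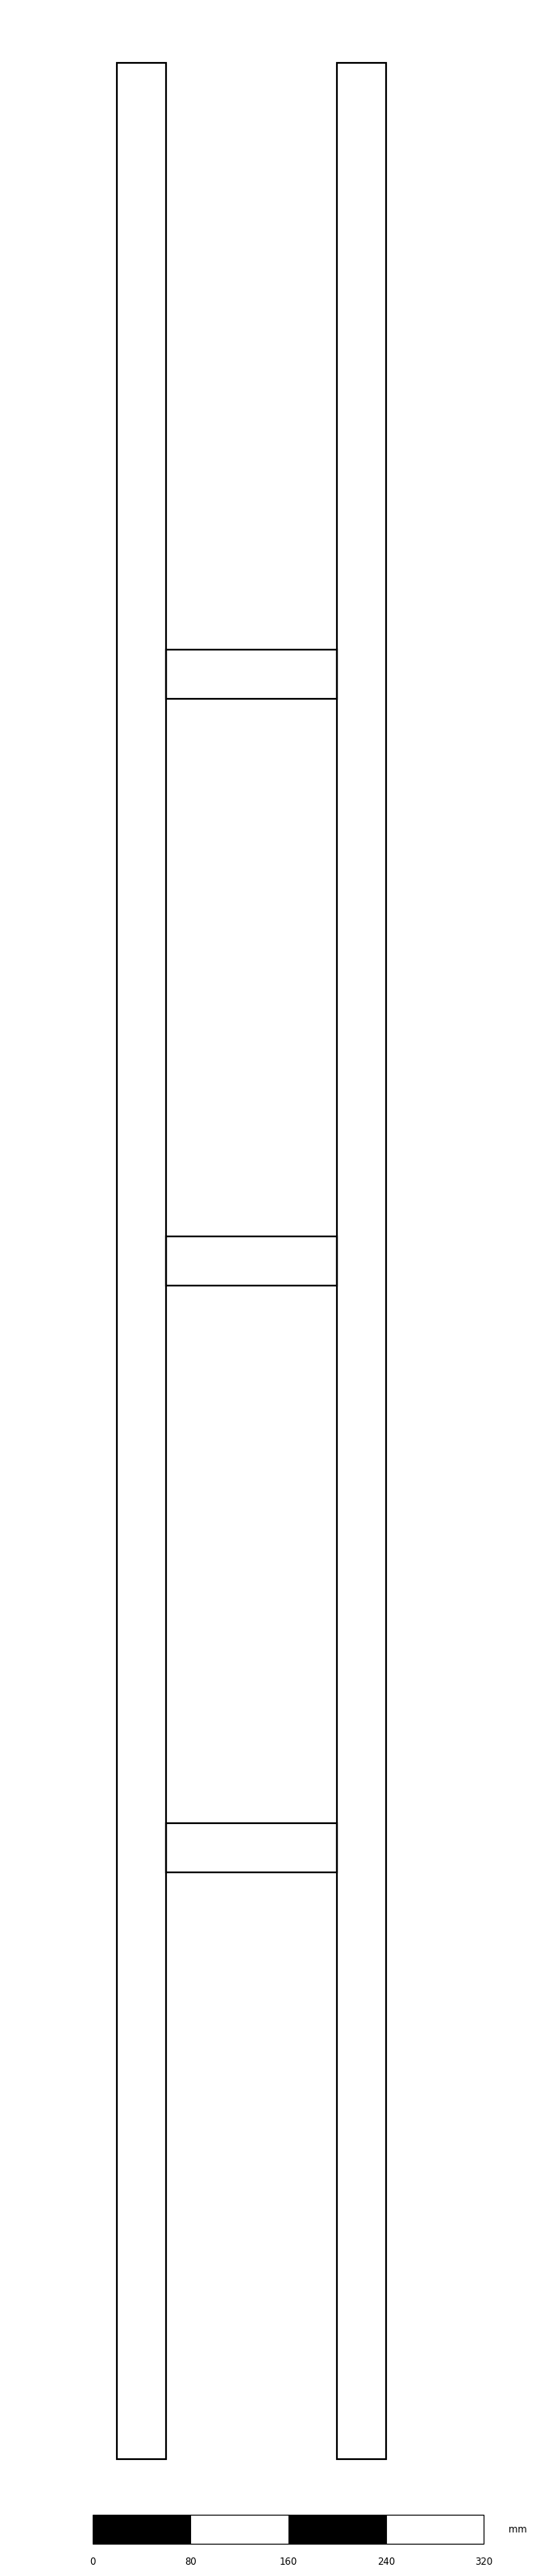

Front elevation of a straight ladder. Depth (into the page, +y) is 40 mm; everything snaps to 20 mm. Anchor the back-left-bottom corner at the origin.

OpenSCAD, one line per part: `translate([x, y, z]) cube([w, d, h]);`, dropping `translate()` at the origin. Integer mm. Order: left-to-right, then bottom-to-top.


cube([40, 40, 1960]);
translate([40, 0, 480]) cube([140, 40, 40]);
translate([40, 0, 960]) cube([140, 40, 40]);
translate([40, 0, 1440]) cube([140, 40, 40]);
translate([180, 0, 0]) cube([40, 40, 1960]);
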